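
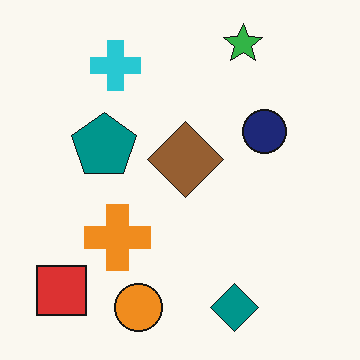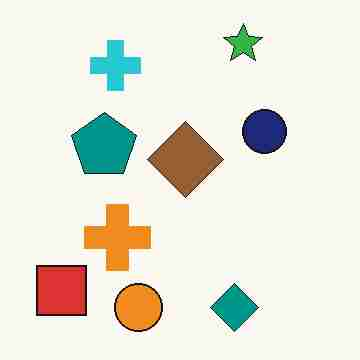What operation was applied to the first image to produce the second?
The image was degraded with heavy JPEG compression.

Blocky 8×8 compression artifacts appear around shape edges and the flat background shows ringing — characteristic JPEG degradation.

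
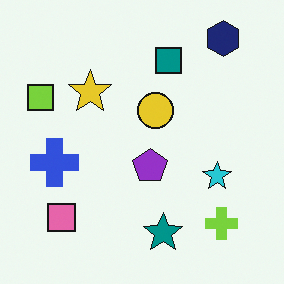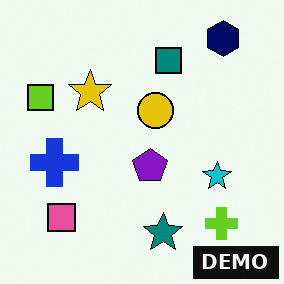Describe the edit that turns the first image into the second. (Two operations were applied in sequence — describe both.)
The image was given slightly increased contrast, then watermarked with the text "DEMO" in the lower-right corner.

Tones are pushed away from mid-grey across the whole image — a global contrast change. A dark label reading "DEMO" appears in the lower-right corner.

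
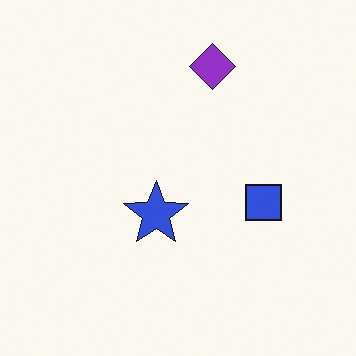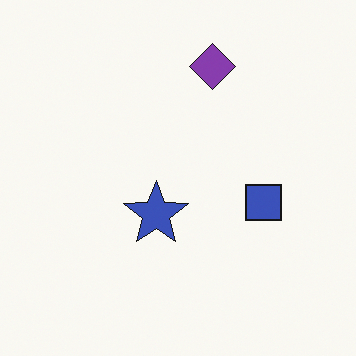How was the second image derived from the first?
The second image is the first slightly desaturated.

All colors are more muted and greyish — a global saturation change.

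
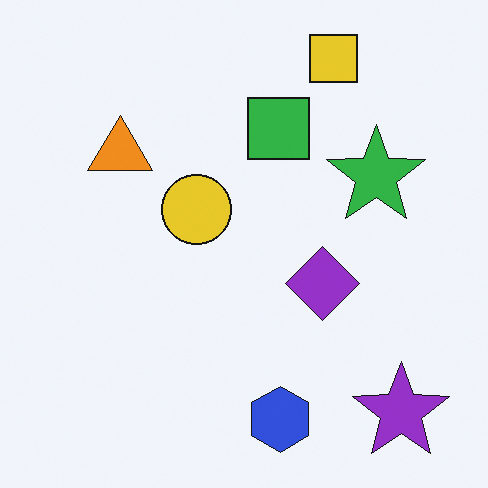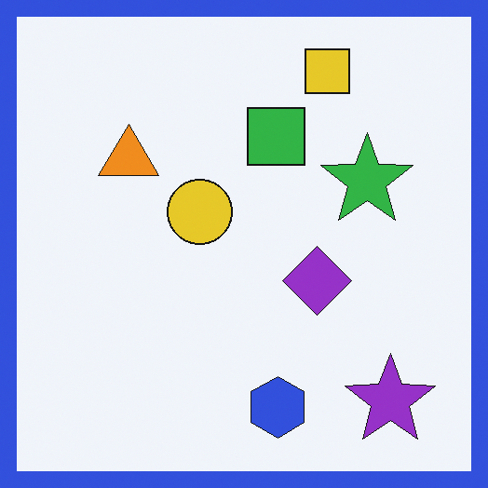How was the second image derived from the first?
The image was framed with a blue border.

A solid blue frame runs around the edge of the second image, with the content slightly shrunk inside it.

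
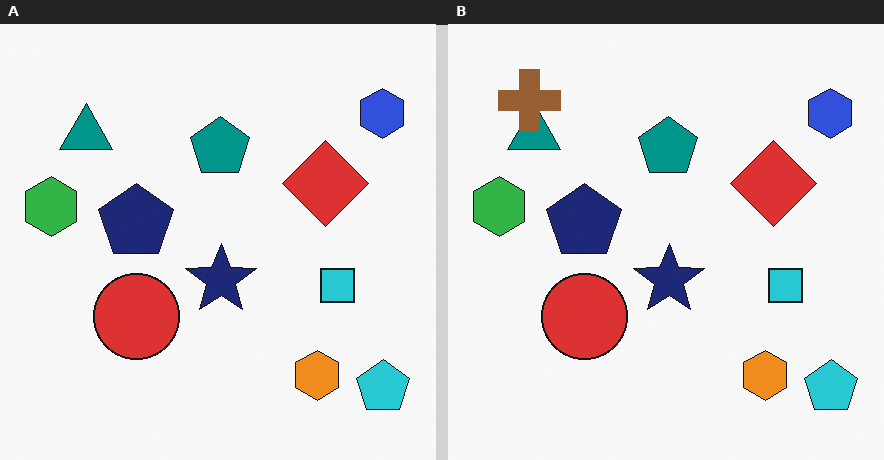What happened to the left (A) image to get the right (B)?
Overlaid with an additional brown cross.

A brown cross appears in the right (B) image that is absent from the left (A).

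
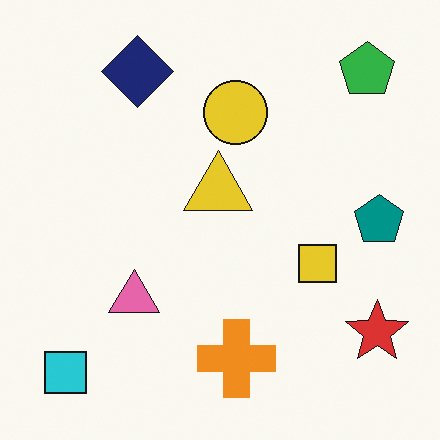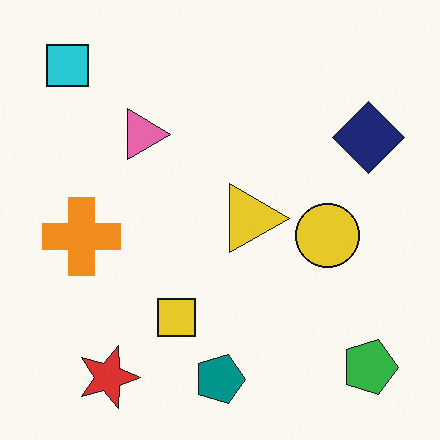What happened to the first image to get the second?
The second image is the first rotated 90° clockwise.

The cyan square sits in the bottom-left of the first image and the top-left of the second — consistent with a whole-image 90° clockwise rotation.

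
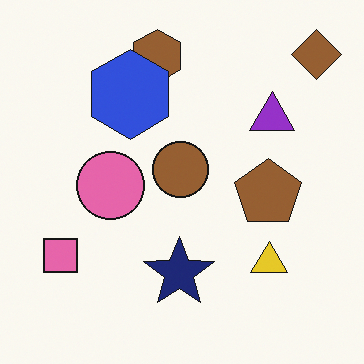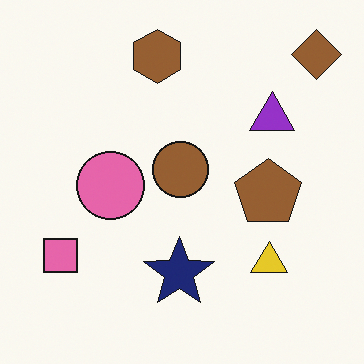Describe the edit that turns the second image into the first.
The first image is the second overlaid with an additional blue hexagon.

A blue hexagon appears in the first image that is absent from the second.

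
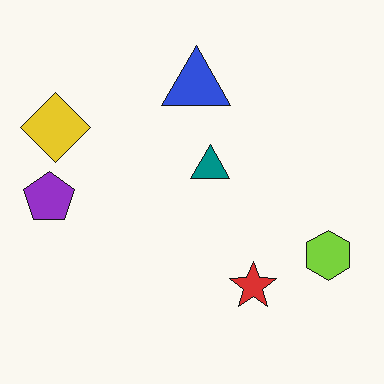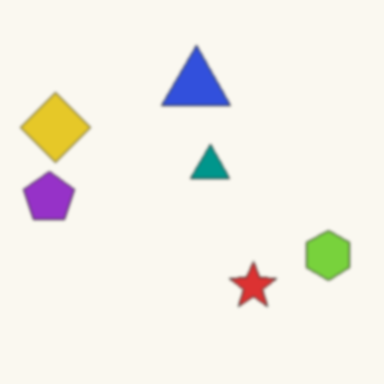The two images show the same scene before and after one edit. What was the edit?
Lightly blurred.

Shape edges and outlines are uniformly softened across the whole image.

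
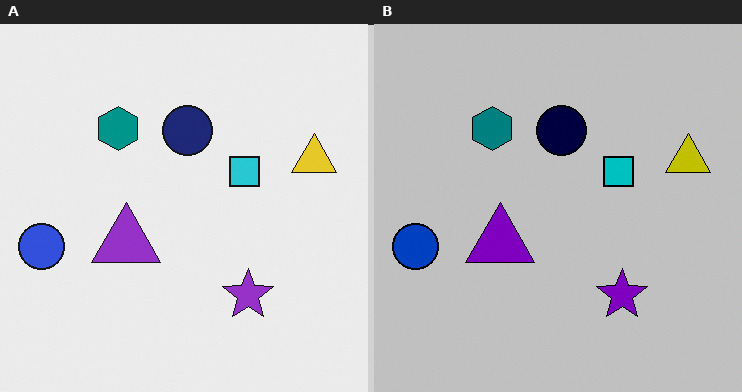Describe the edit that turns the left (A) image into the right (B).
The image was aggressively posterized.

Each flat color has snapped to a coarser quantized level — most visibly, the near-white background has dropped to a flat grey.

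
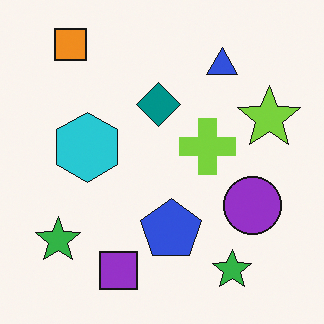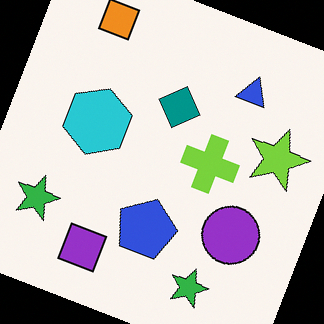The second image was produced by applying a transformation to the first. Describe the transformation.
It was rotated clockwise by a moderate amount.

Every shape is tilted by the same angle and the image corners show triangular fill wedges — a whole-image rotation by a non-right angle.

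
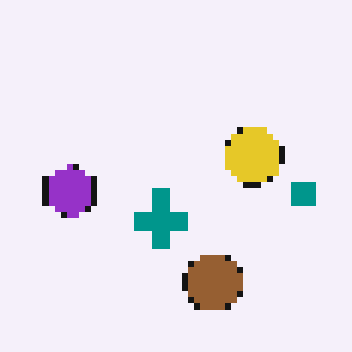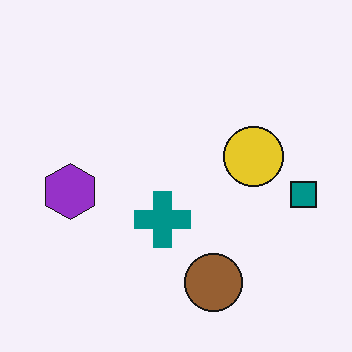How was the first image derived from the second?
The first image is the second moderately pixelated.

Shapes are reduced to large square blocks; fine edges and outlines are lost — a downscale-then-upscale (mosaic) effect.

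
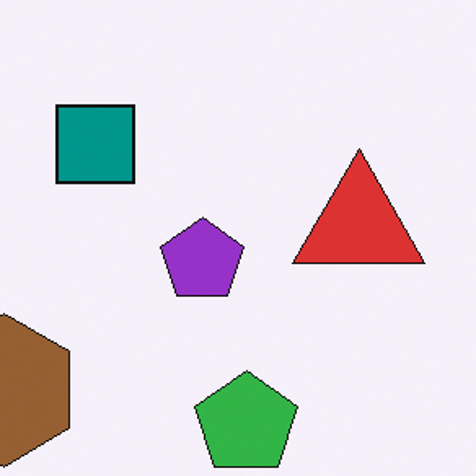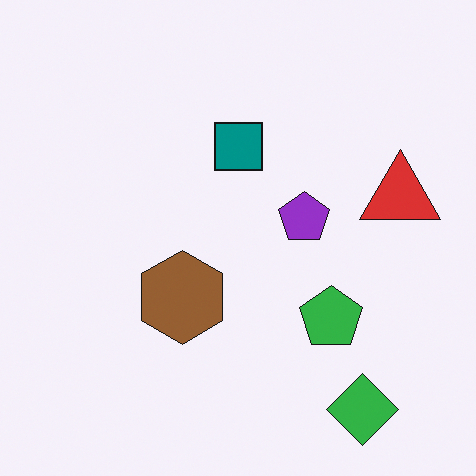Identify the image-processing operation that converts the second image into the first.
The transformation is: cropped tightly and scaled back up.

The visible shapes are larger and the field of view is narrower; shapes near the original edges may be partly or wholly outside the frame — a crop-and-rescale.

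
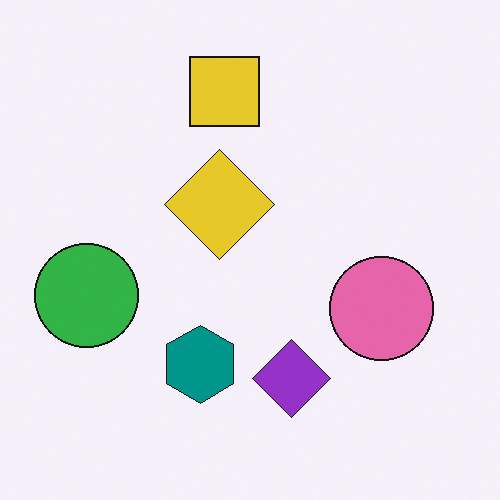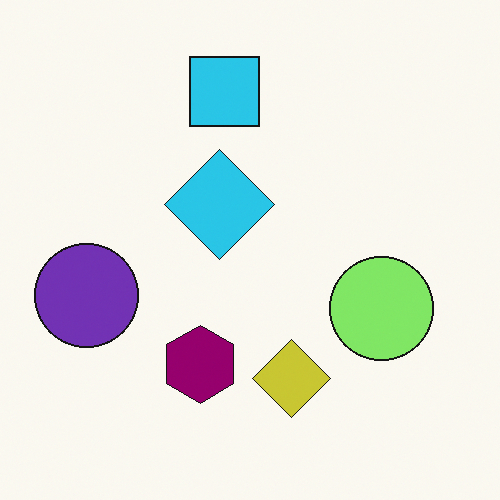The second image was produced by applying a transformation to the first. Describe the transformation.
The second image is the first hue-shifted by a moderate amount.

Every shape's color has rotated by the same amount around the hue wheel — a uniform hue shift.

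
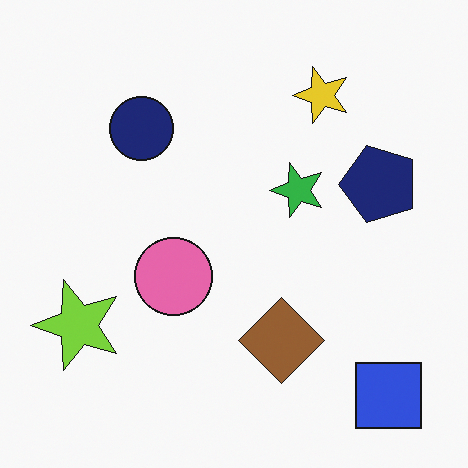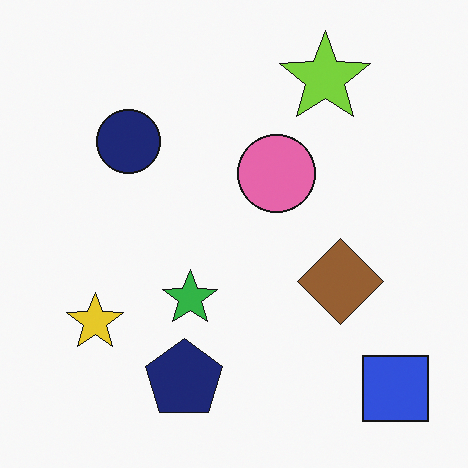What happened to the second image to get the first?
The first image is the second transposed (reflected across the top-left ↔ bottom-right diagonal).

Shapes have swapped their row and column positions — what was in the top-right is now in the bottom-left — a diagonal reflection.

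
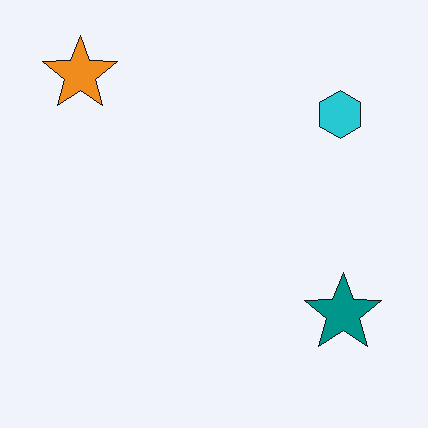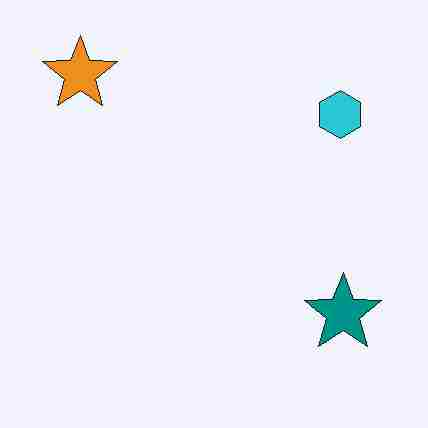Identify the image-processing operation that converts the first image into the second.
The transformation is: degraded with heavy JPEG compression.

Blocky 8×8 compression artifacts appear around shape edges and the flat background shows ringing — characteristic JPEG degradation.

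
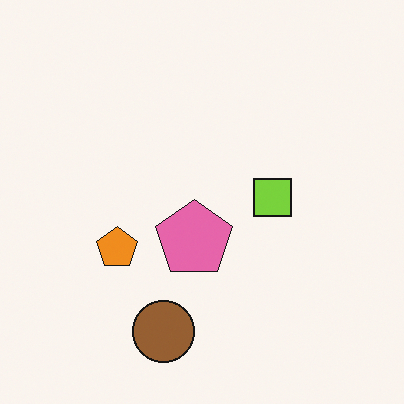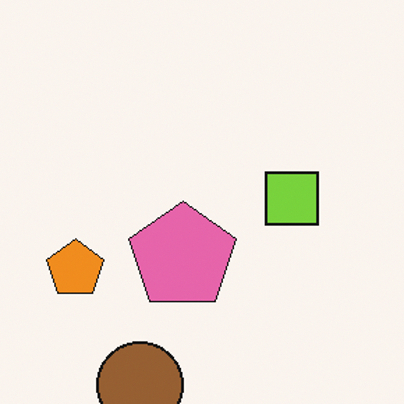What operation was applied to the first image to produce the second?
Cropped slightly and scaled back up.

The visible shapes are larger and the field of view is narrower; shapes near the original edges may be partly or wholly outside the frame — a crop-and-rescale.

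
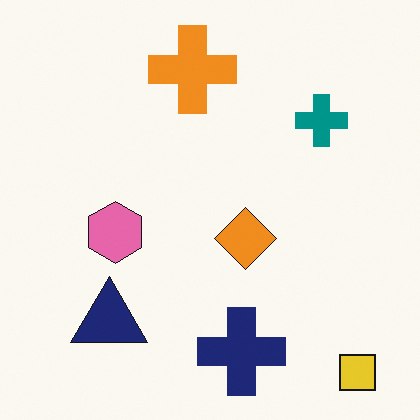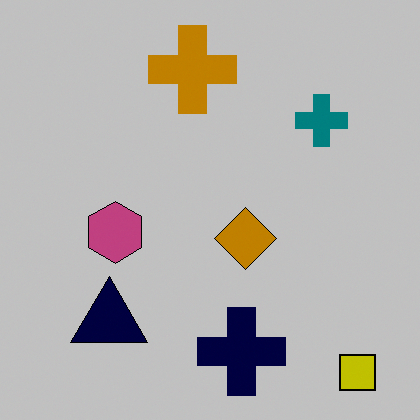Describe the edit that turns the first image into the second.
This is the original image heavily posterized to just a handful of flat colors.

Each flat color has snapped to a coarser quantized level — most visibly, the near-white background has dropped to a flat grey.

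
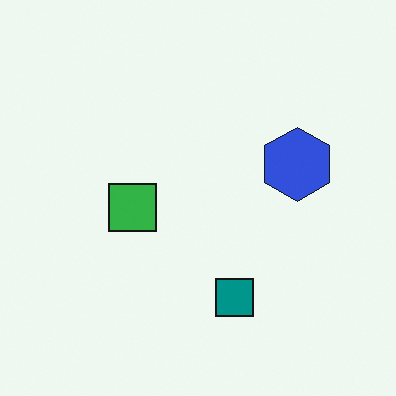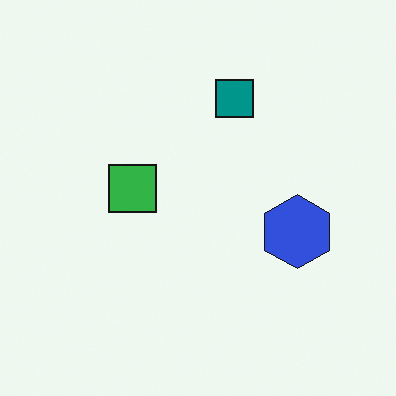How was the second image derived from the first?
This is the original image flipped vertically (top ↔ bottom).

The teal square is in the bottom of the first image and the top of the second — shapes on opposite sides of the horizontal midline have swapped in a mirror flip.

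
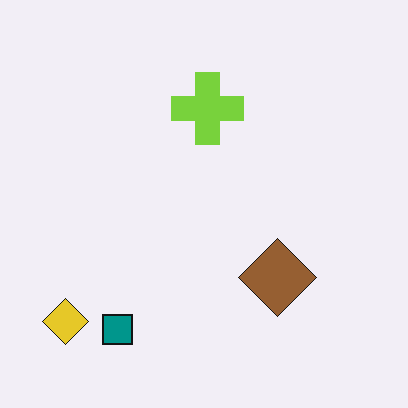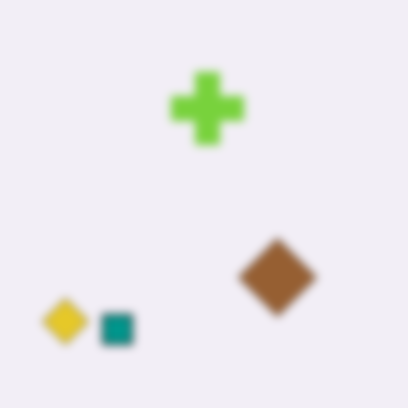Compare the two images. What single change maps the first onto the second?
Moderately blurred.

Shape edges and outlines are uniformly softened across the whole image.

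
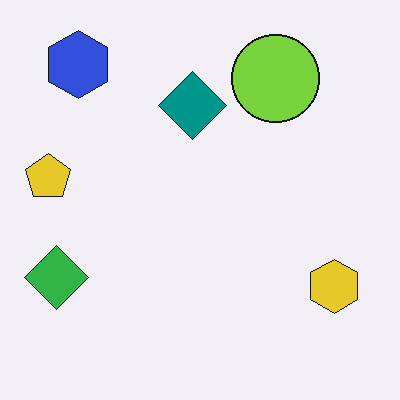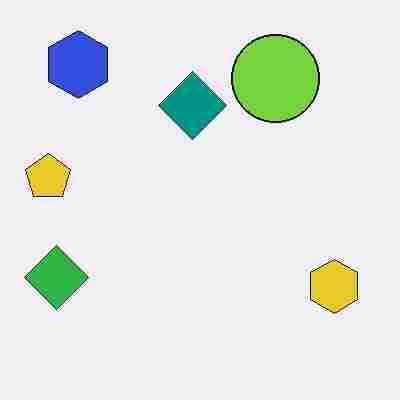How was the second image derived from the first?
The second image is the first degraded with heavy JPEG compression.

Blocky 8×8 compression artifacts appear around shape edges and the flat background shows ringing — characteristic JPEG degradation.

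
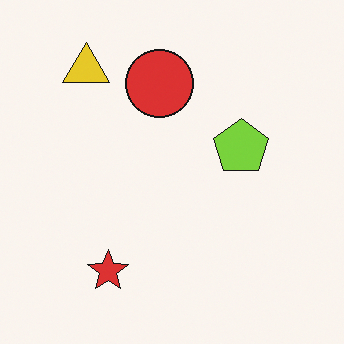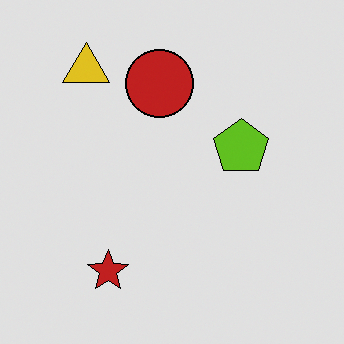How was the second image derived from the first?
The transformation is: posterized to a reduced palette.

Each flat color has snapped to a coarser quantized level — most visibly, the near-white background has dropped to a flat grey.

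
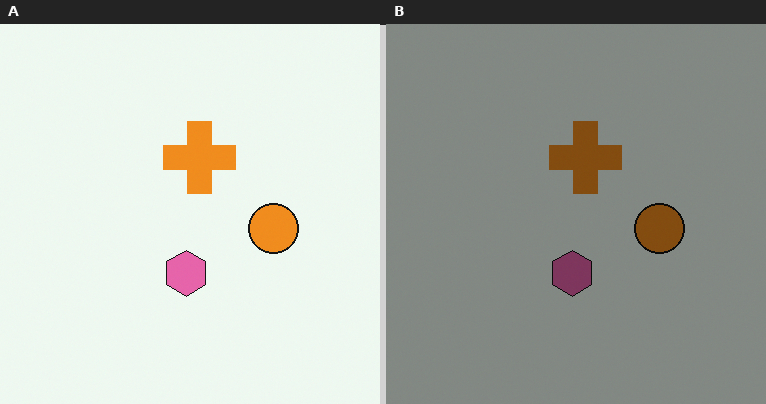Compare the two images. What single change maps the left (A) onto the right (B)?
The right (B) image is the left (A) substantially darkened.

Every pixel — background and shapes alike — is uniformly darkened.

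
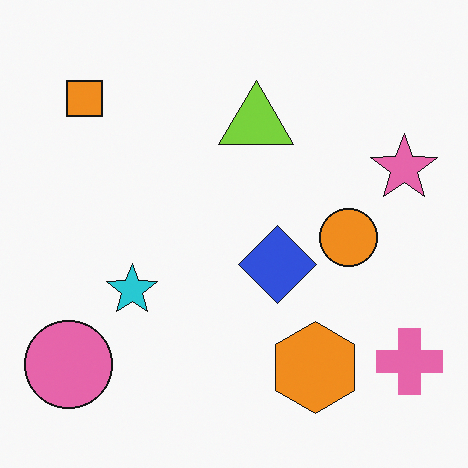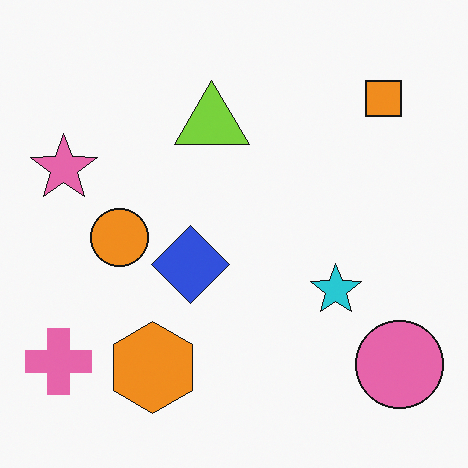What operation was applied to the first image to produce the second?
This is the original image flipped horizontally (left ↔ right).

The pink cross is in the bottom-right of the first image and the bottom-left of the second — shapes on opposite sides of the vertical midline have swapped in a mirror flip.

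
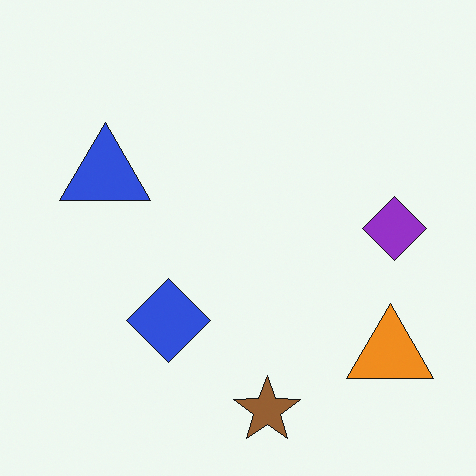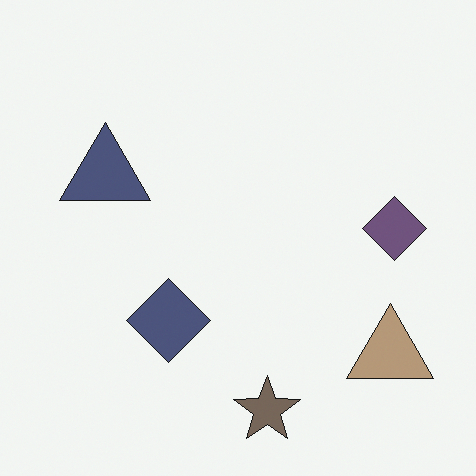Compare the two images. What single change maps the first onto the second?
The transformation is: heavily desaturated.

All colors are more muted and greyish — a global saturation change.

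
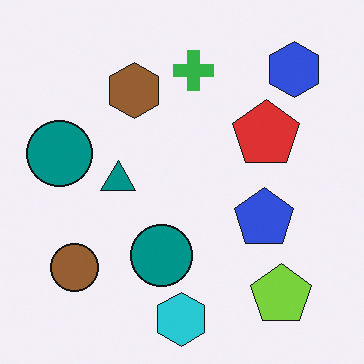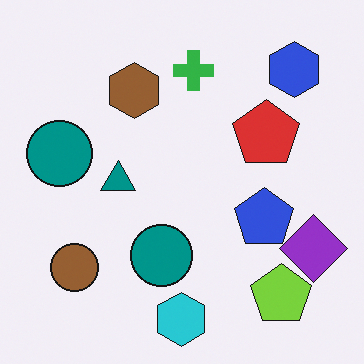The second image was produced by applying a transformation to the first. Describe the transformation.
The image was overlaid with an additional purple diamond.

A purple diamond appears in the second image that is absent from the first.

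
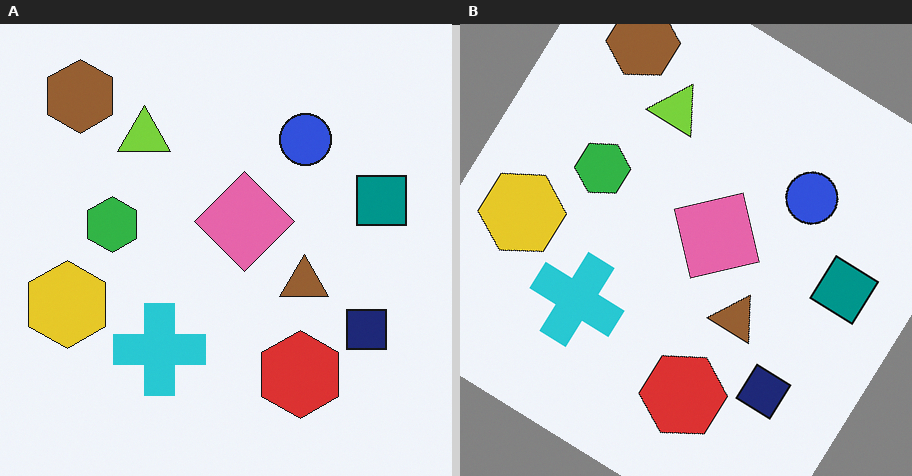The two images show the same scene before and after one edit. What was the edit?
The transformation is: rotated clockwise by a large amount — several tens of degrees.

Every shape is tilted by the same angle and the image corners show triangular fill wedges — a whole-image rotation by a non-right angle.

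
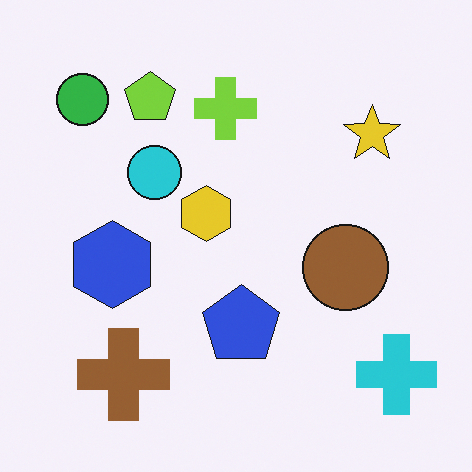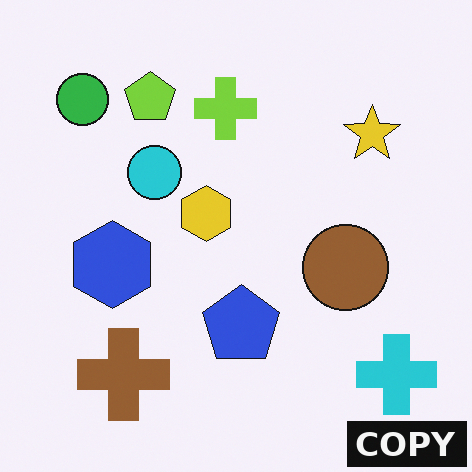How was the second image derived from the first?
Watermarked with the text "COPY" in the lower-right corner.

A dark label reading "COPY" appears in the lower-right corner.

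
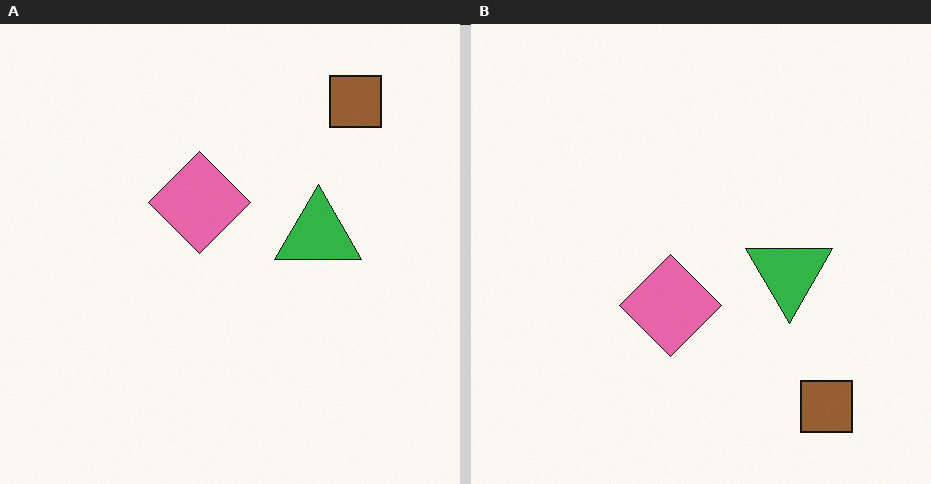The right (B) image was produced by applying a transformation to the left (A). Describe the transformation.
This is the original image flipped vertically (top ↔ bottom).

The brown square is in the top-right of the left (A) image and the bottom-right of the right (B) — shapes on opposite sides of the horizontal midline have swapped in a mirror flip.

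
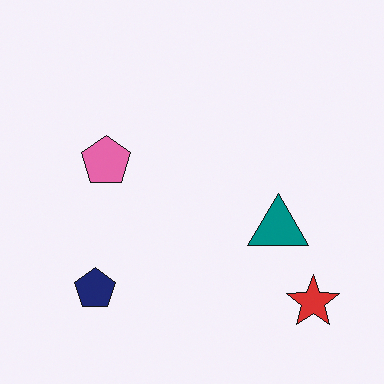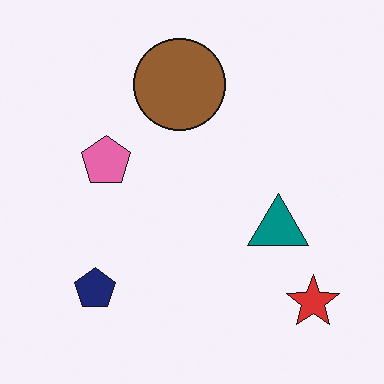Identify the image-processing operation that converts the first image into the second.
It was overlaid with an additional brown circle.

A brown circle appears in the second image that is absent from the first.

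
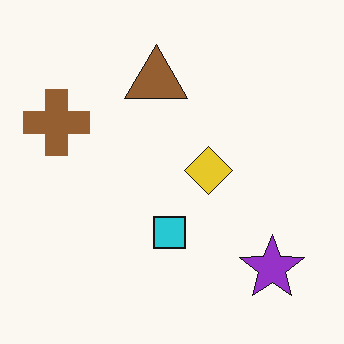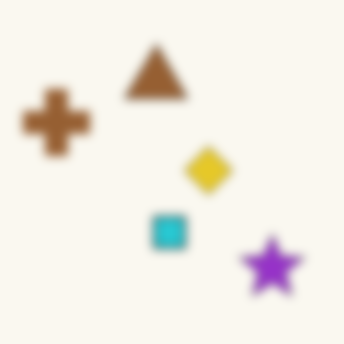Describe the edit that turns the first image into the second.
The transformation is: strongly gaussian-blurred.

Shape edges and outlines are uniformly softened across the whole image.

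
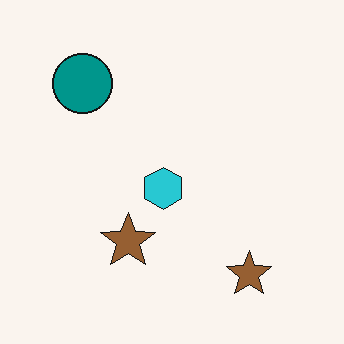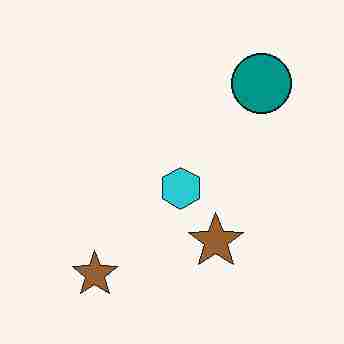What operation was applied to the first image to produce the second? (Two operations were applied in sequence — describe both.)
The image was flipped horizontally (left ↔ right), then heavily JPEG-compressed with obvious blocking artifacts.

The teal circle is in the top-left of the first image and the top-right of the second — shapes on opposite sides of the vertical midline have swapped in a mirror flip. Blocky 8×8 compression artifacts appear around shape edges and the flat background shows ringing — characteristic JPEG degradation.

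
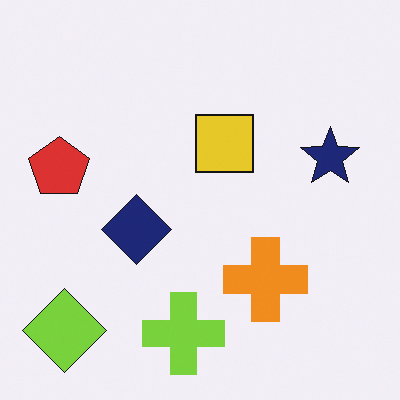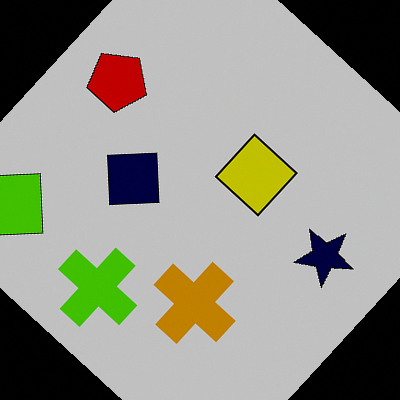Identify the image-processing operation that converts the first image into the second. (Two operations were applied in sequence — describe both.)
Heavily posterized to just a handful of flat colors, then rotated clockwise by a large amount — several tens of degrees.

Each flat color has snapped to a coarser quantized level — most visibly, the near-white background has dropped to a flat grey. Every shape is tilted by the same angle and the image corners show triangular fill wedges — a whole-image rotation by a non-right angle.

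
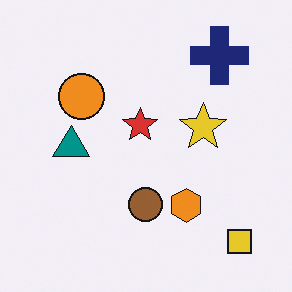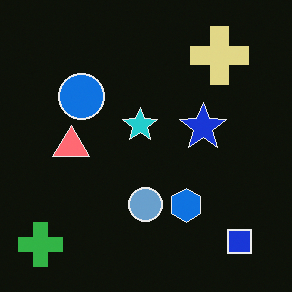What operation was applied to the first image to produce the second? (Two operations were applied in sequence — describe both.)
The second image is the first color-inverted (negative), then overlaid with an additional green cross.

The light background has become dark and every shape's color is its complement — a photographic negative. A green cross appears in the second image that is absent from the first.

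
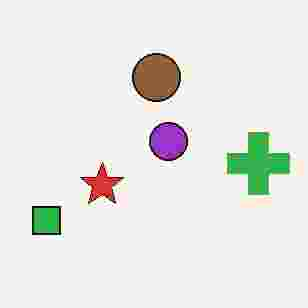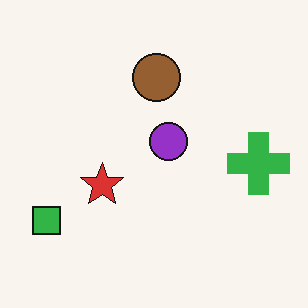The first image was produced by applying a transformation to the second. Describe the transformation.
It was heavily JPEG-compressed with obvious blocking artifacts.

Blocky 8×8 compression artifacts appear around shape edges and the flat background shows ringing — characteristic JPEG degradation.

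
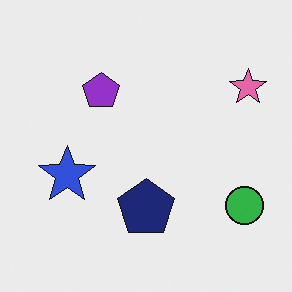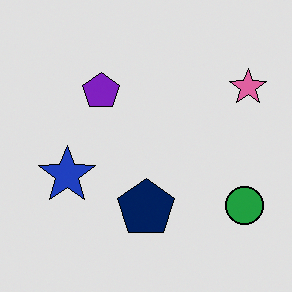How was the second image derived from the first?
The image was moderately posterized.

Each flat color has snapped to a coarser quantized level — most visibly, the near-white background has dropped to a flat grey.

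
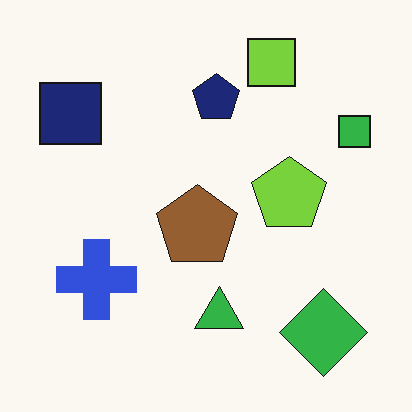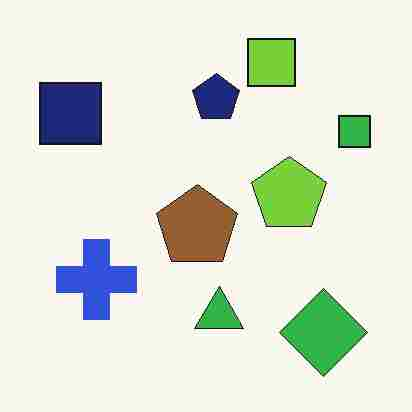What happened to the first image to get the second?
The second image is the first heavily JPEG-compressed with obvious blocking artifacts.

Blocky 8×8 compression artifacts appear around shape edges and the flat background shows ringing — characteristic JPEG degradation.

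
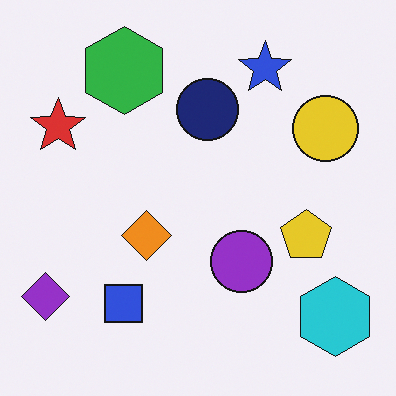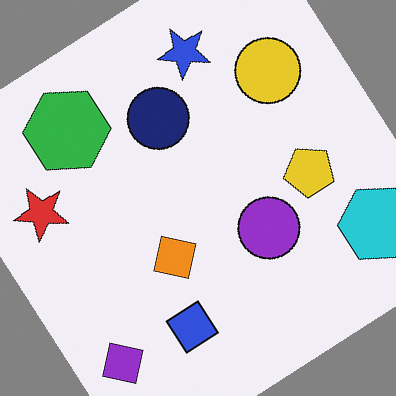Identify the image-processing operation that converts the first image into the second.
It was rotated counter-clockwise by a large amount — several tens of degrees.

Every shape is tilted by the same angle and the image corners show triangular fill wedges — a whole-image rotation by a non-right angle.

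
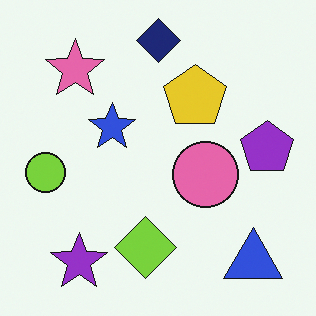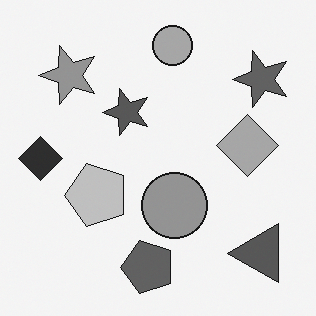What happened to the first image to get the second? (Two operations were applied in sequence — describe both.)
The second image is the first converted to grayscale, then transposed (reflected across the top-left ↔ bottom-right diagonal).

All color is removed — every shape is now a shade of grey. Shapes have swapped their row and column positions — what was in the top-right is now in the bottom-left — a diagonal reflection.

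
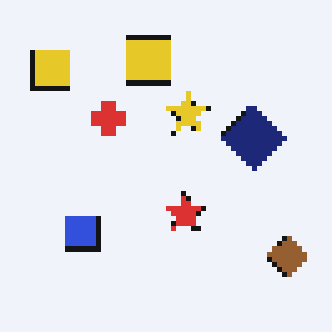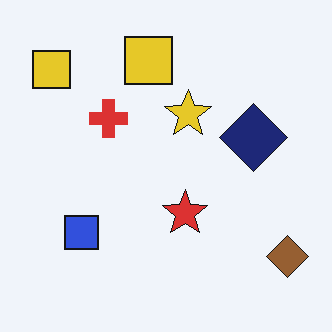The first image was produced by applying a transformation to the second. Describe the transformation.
The first image is the second mildly pixelated.

Shapes are reduced to large square blocks; fine edges and outlines are lost — a downscale-then-upscale (mosaic) effect.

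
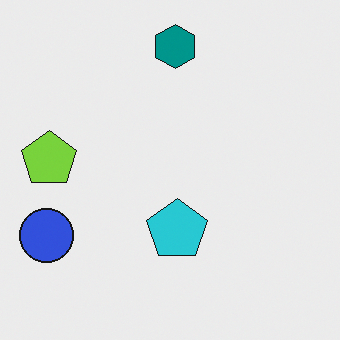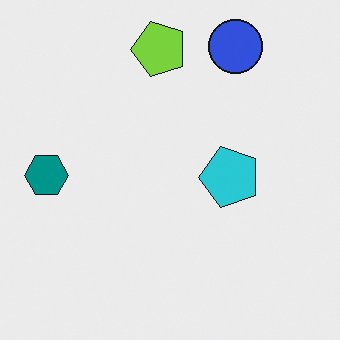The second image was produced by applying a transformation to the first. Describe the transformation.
This is the original image transposed (reflected across the top-left ↔ bottom-right diagonal).

Shapes have swapped their row and column positions — what was in the top-right is now in the bottom-left — a diagonal reflection.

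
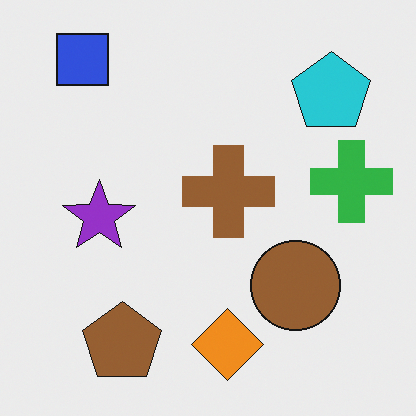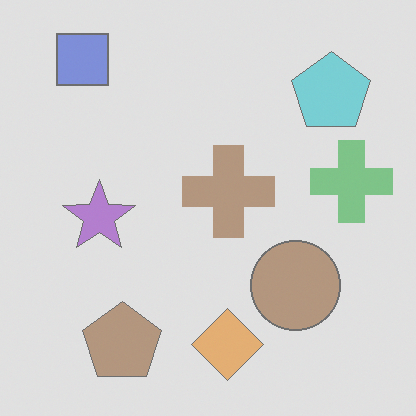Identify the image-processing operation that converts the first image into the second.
Washed out (contrast reduced).

Tones are pushed toward mid-grey across the whole image — a global contrast change.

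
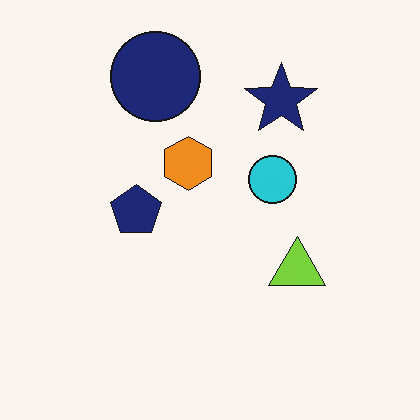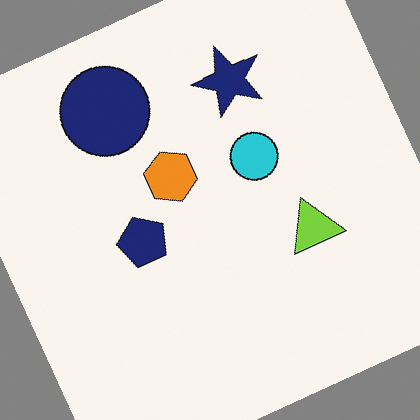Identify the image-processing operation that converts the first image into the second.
Rotated counter-clockwise by a moderate amount.

Every shape is tilted by the same angle and the image corners show triangular fill wedges — a whole-image rotation by a non-right angle.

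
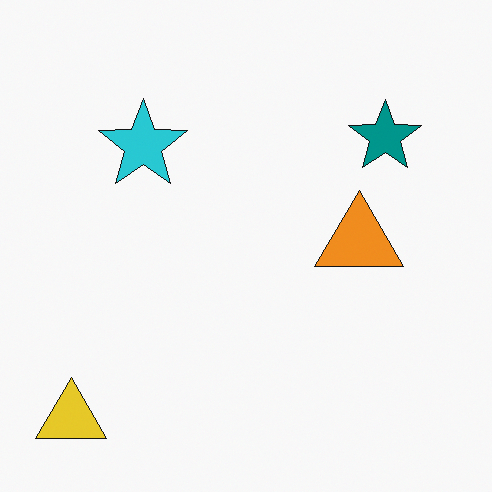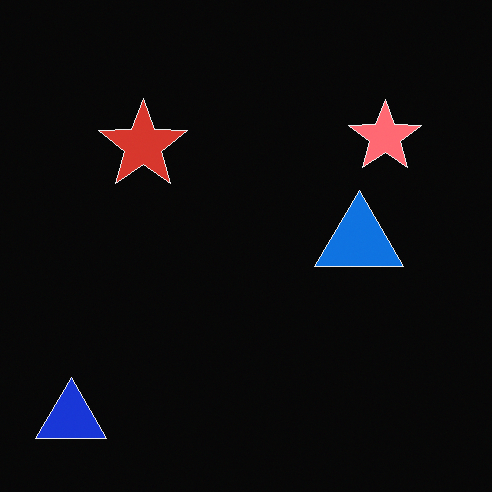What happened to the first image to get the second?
It was color-inverted (negative).

The light background has become dark and every shape's color is its complement — a photographic negative.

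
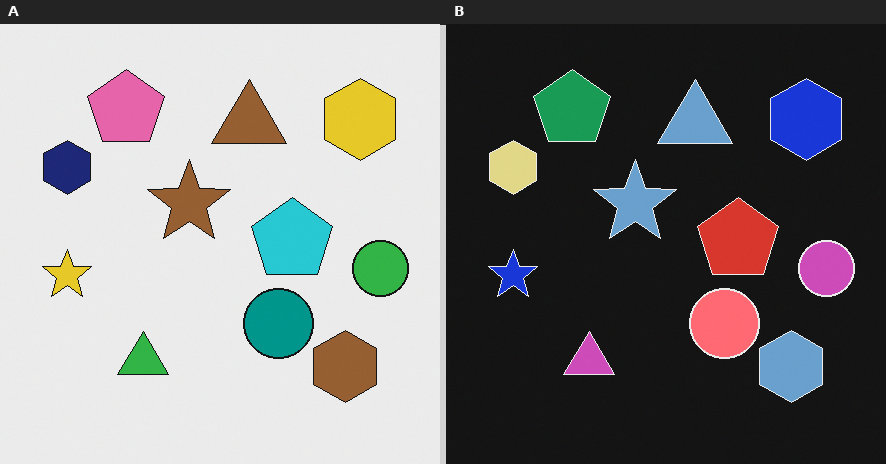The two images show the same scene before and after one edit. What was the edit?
The right (B) image is the left (A) color-inverted (negative).

The light background has become dark and every shape's color is its complement — a photographic negative.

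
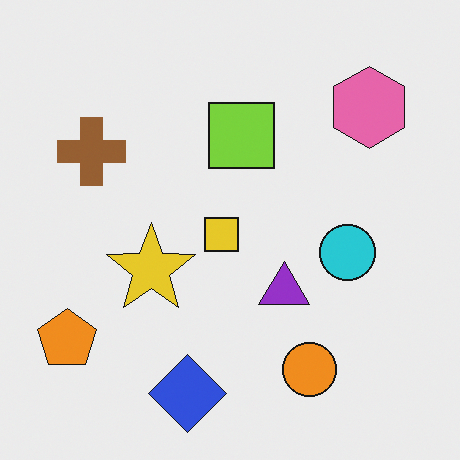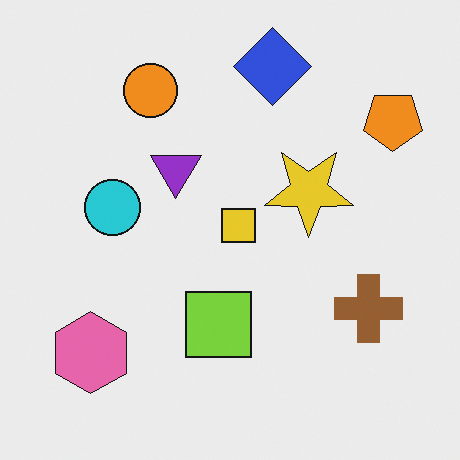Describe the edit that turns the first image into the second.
It was rotated 180°.

The orange pentagon sits in the bottom-left of the first image and the top-right of the second — consistent with a whole-image 180° rotation.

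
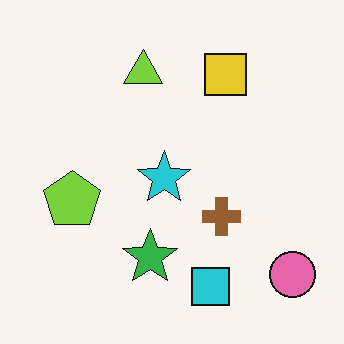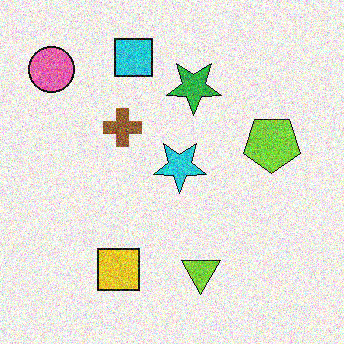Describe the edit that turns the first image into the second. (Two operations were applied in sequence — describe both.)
This is the original image rotated 180°, then degraded with a thick layer of grain.

The pink circle sits in the bottom-right of the first image and the top-left of the second — consistent with a whole-image 180° rotation. Random speckle covers the whole image, including the flat background.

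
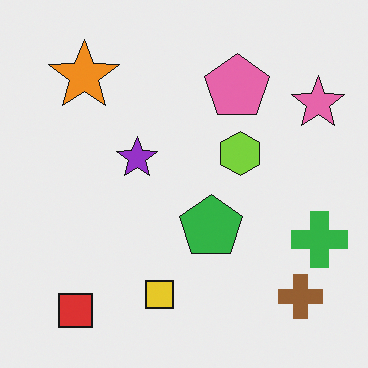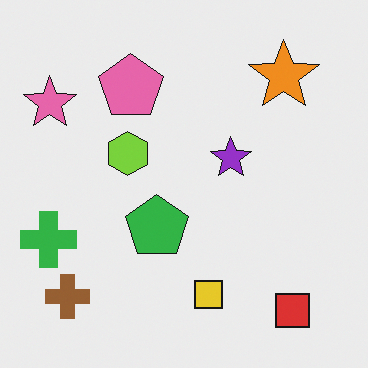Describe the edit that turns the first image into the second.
The second image is the first flipped horizontally (left ↔ right).

The green cross is in the right of the first image and the left of the second — shapes on opposite sides of the vertical midline have swapped in a mirror flip.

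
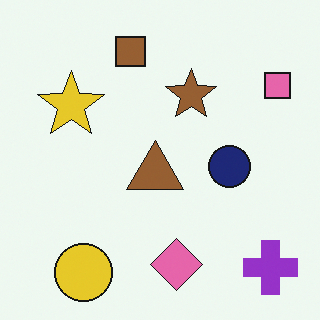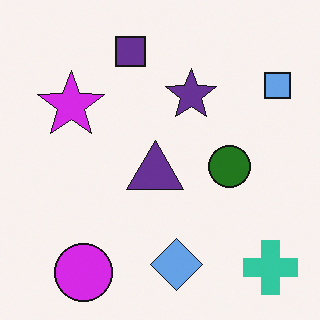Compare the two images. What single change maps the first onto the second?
This is the original image hue-shifted by a large amount.

Every shape's color has rotated by the same amount around the hue wheel — a uniform hue shift.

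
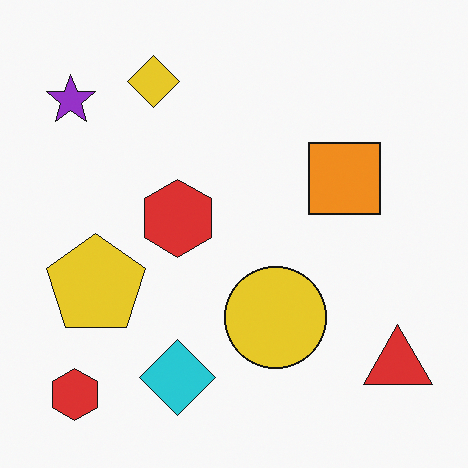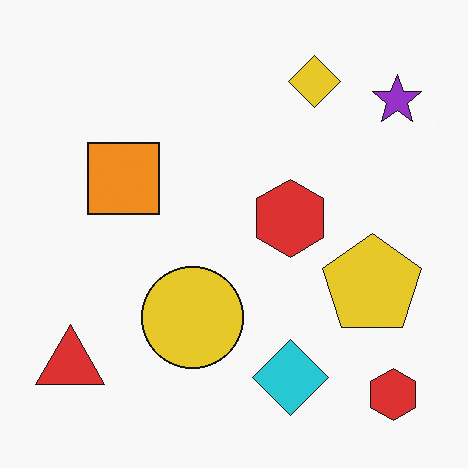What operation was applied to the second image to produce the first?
It was flipped horizontally (left ↔ right).

The red triangle is in the bottom-left of the second image and the bottom-right of the first — shapes on opposite sides of the vertical midline have swapped in a mirror flip.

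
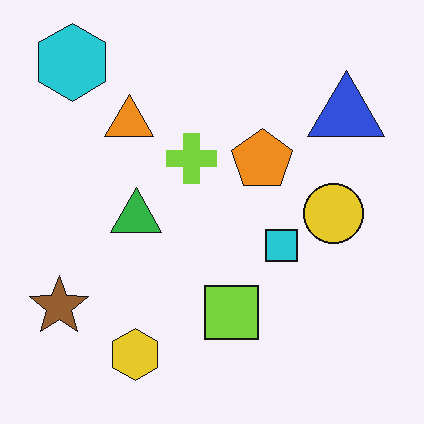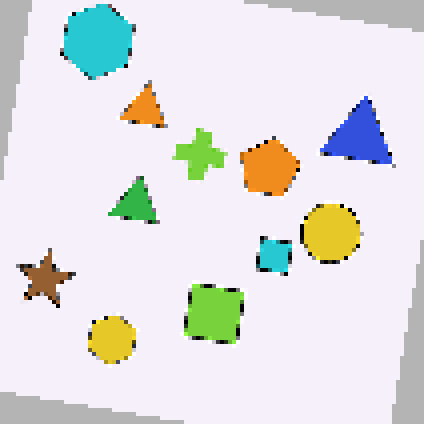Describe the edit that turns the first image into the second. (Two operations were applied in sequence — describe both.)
This is the original image rotated clockwise by a few degrees, then mildly pixelated.

Every shape is tilted by the same angle and the image corners show triangular fill wedges — a whole-image rotation by a non-right angle. Shapes are reduced to large square blocks; fine edges and outlines are lost — a downscale-then-upscale (mosaic) effect.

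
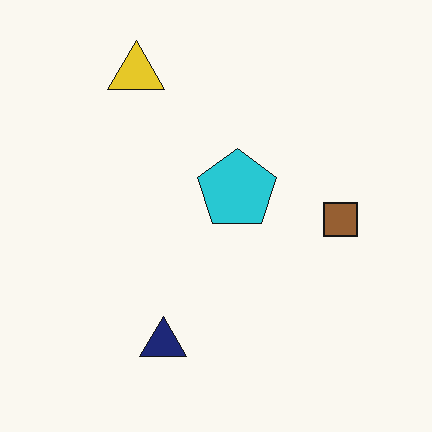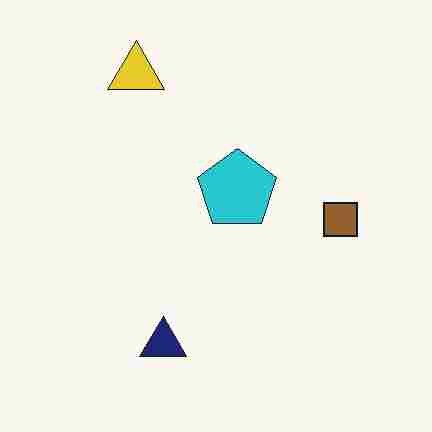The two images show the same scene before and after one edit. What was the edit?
The image was degraded with heavy JPEG compression.

Blocky 8×8 compression artifacts appear around shape edges and the flat background shows ringing — characteristic JPEG degradation.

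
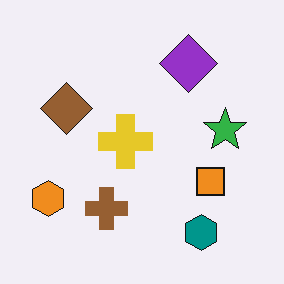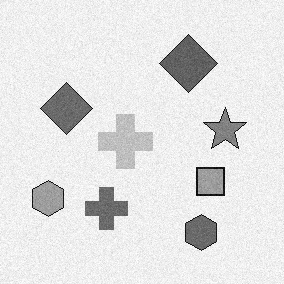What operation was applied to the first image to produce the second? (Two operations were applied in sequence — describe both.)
Degraded with light additive noise, then converted to grayscale.

Random speckle covers the whole image, including the flat background. All color is removed — every shape is now a shade of grey.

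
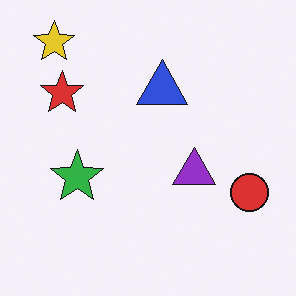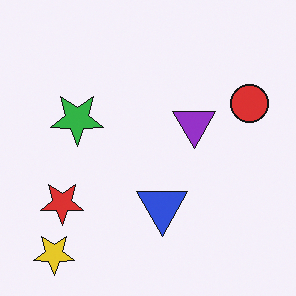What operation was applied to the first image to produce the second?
The second image is the first flipped vertically (top ↔ bottom).

The yellow star is in the top-left of the first image and the bottom-left of the second — shapes on opposite sides of the horizontal midline have swapped in a mirror flip.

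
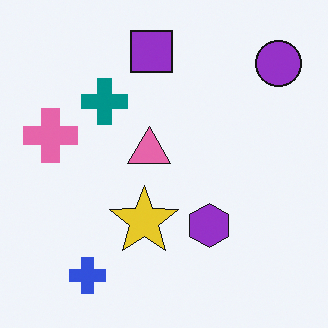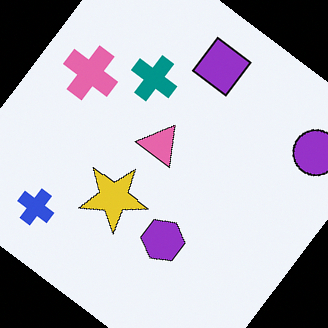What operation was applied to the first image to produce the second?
The transformation is: rotated clockwise by a large amount — several tens of degrees.

Every shape is tilted by the same angle and the image corners show triangular fill wedges — a whole-image rotation by a non-right angle.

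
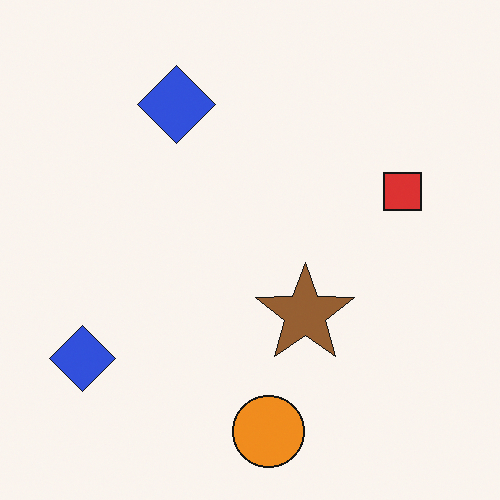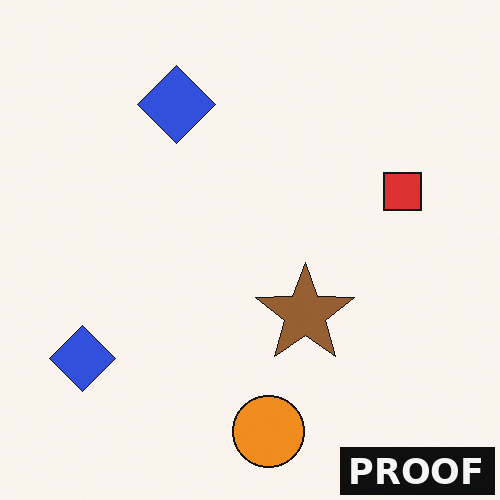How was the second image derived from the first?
The second image is the first watermarked with the text "PROOF" in the lower-right corner.

A dark label reading "PROOF" appears in the lower-right corner.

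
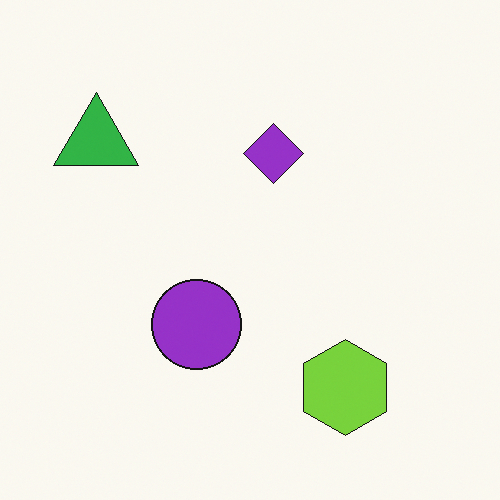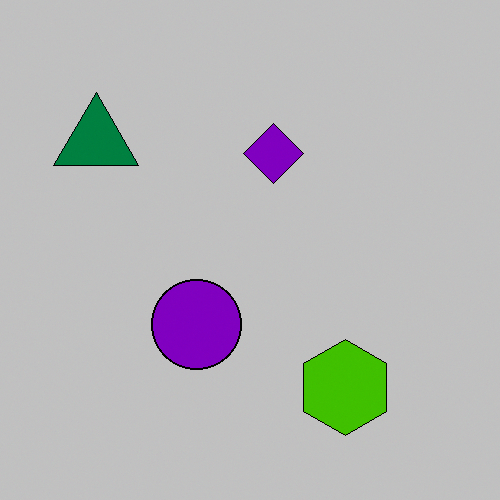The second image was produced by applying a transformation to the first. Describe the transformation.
This is the original image aggressively posterized.

Each flat color has snapped to a coarser quantized level — most visibly, the near-white background has dropped to a flat grey.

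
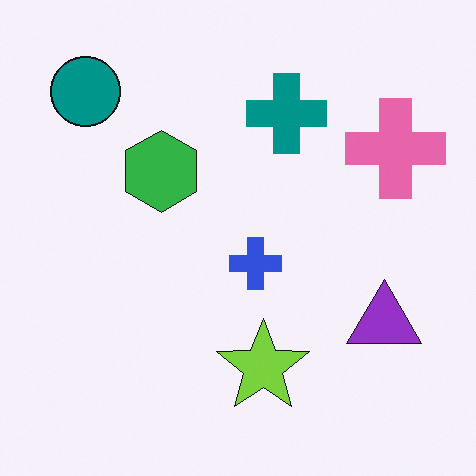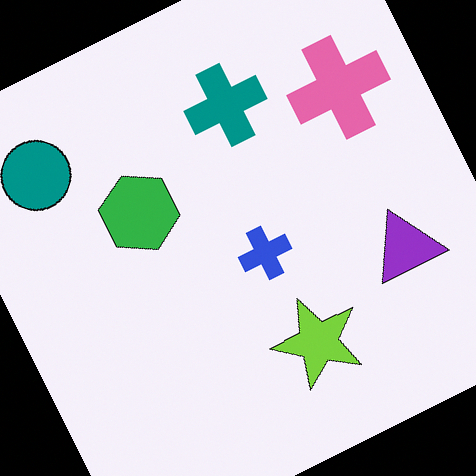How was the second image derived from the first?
This is the original image rotated counter-clockwise by a clearly visible amount.

Every shape is tilted by the same angle and the image corners show triangular fill wedges — a whole-image rotation by a non-right angle.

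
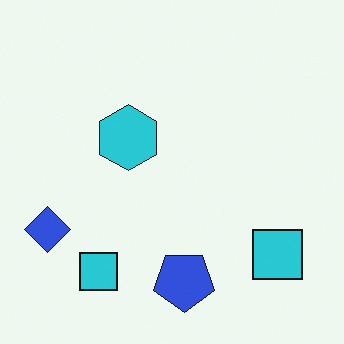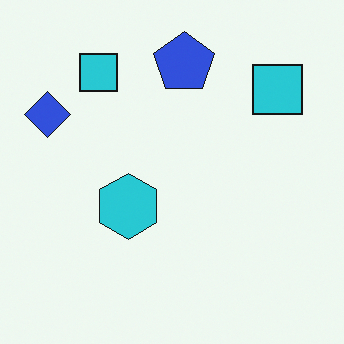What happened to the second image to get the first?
The transformation is: flipped vertically (top ↔ bottom).

The blue pentagon is in the top of the second image and the bottom of the first — shapes on opposite sides of the horizontal midline have swapped in a mirror flip.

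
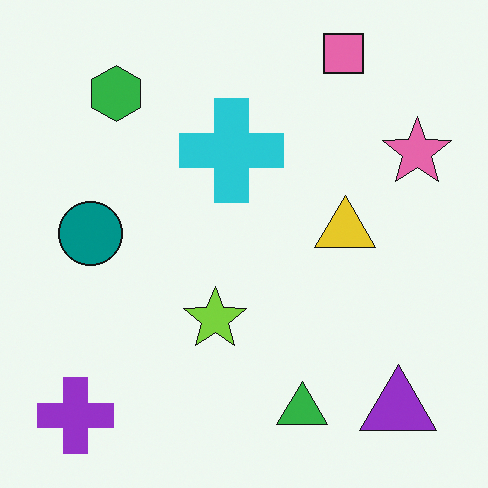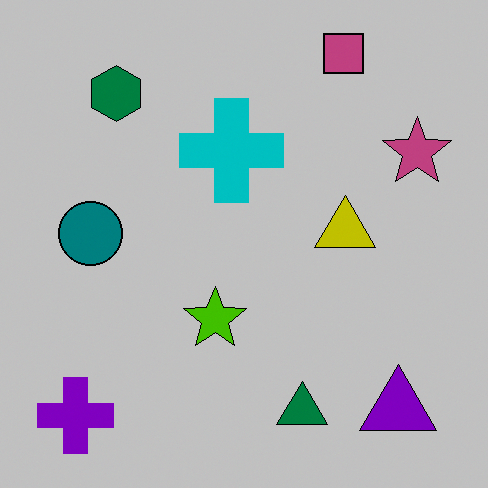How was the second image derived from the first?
The second image is the first heavily posterized to just a handful of flat colors.

Each flat color has snapped to a coarser quantized level — most visibly, the near-white background has dropped to a flat grey.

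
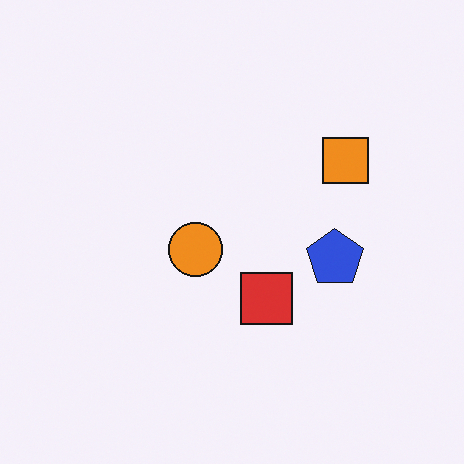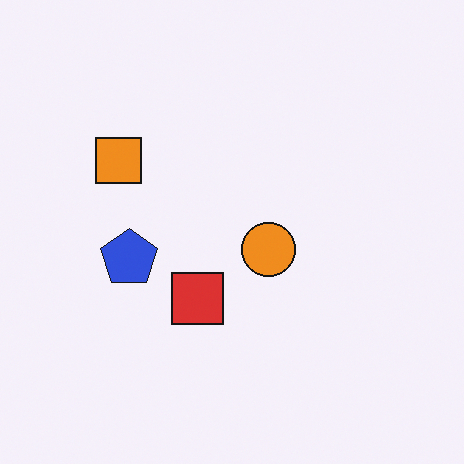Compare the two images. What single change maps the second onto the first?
The first image is the second flipped horizontally (left ↔ right).

The orange square is in the left of the second image and the right of the first — shapes on opposite sides of the vertical midline have swapped in a mirror flip.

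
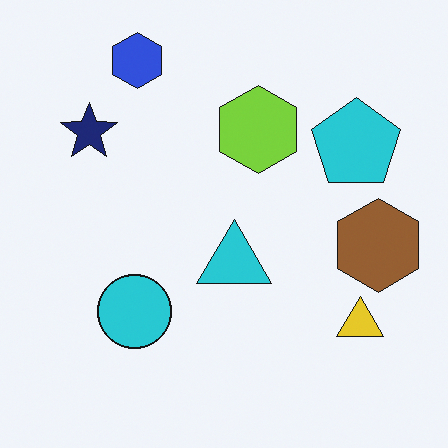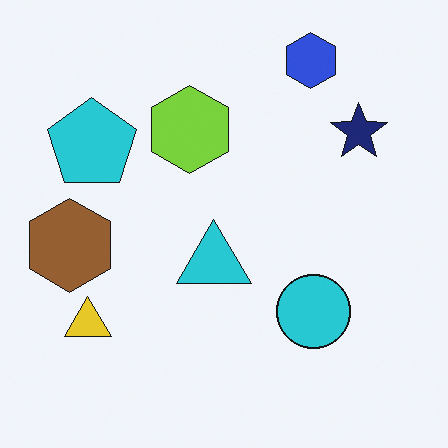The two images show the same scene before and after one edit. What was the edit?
This is the original image flipped horizontally (left ↔ right).

The brown hexagon is in the right of the first image and the left of the second — shapes on opposite sides of the vertical midline have swapped in a mirror flip.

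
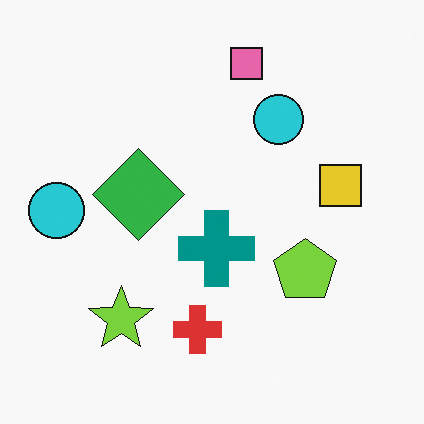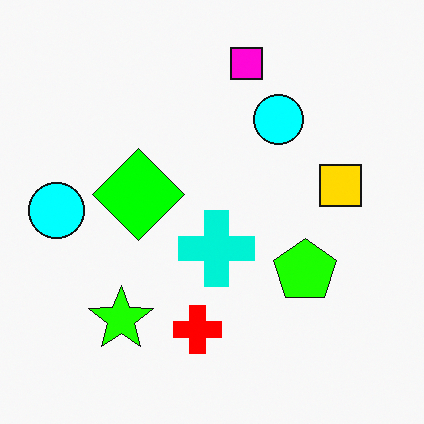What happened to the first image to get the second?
Made much more vivid (saturation change).

All colors are more vivid — a global saturation change.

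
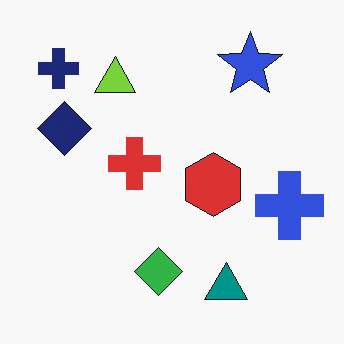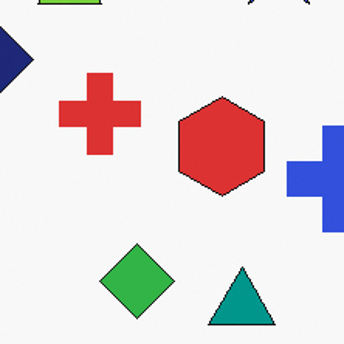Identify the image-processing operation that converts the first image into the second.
The image was cropped to a modestly smaller region and rescaled.

The visible shapes are larger and the field of view is narrower; shapes near the original edges may be partly or wholly outside the frame — a crop-and-rescale.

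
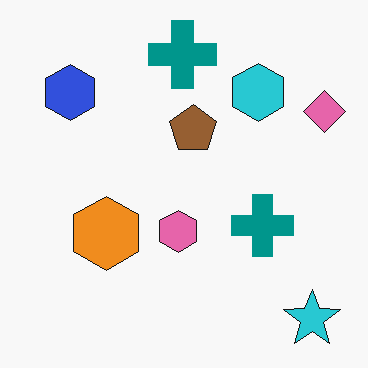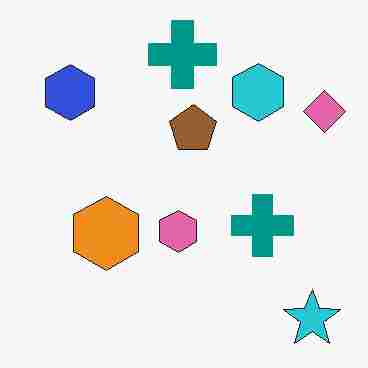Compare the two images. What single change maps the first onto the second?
The image was heavily JPEG-compressed with obvious blocking artifacts.

Blocky 8×8 compression artifacts appear around shape edges and the flat background shows ringing — characteristic JPEG degradation.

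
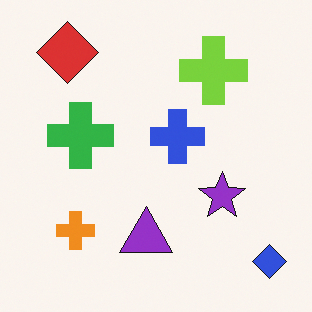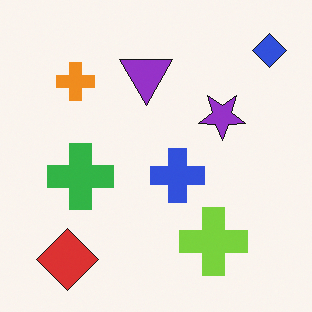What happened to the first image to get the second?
Flipped vertically (top ↔ bottom).

The blue diamond is in the bottom-right of the first image and the top-right of the second — shapes on opposite sides of the horizontal midline have swapped in a mirror flip.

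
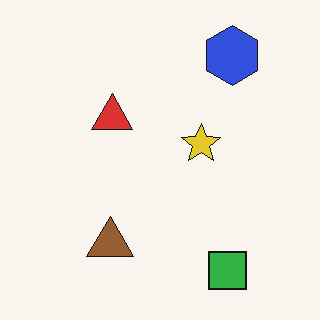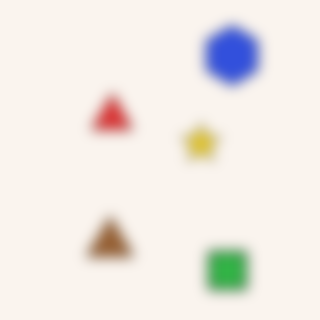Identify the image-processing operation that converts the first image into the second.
The second image is the first strongly gaussian-blurred.

Shape edges and outlines are uniformly softened across the whole image.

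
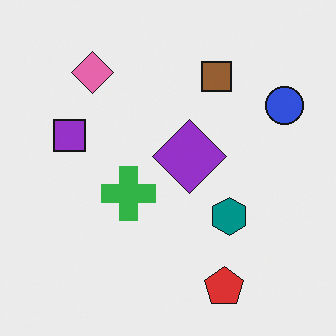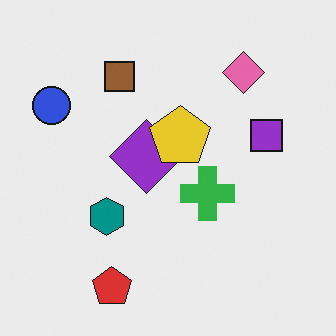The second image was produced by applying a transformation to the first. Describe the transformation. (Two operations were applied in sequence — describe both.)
It was flipped horizontally (left ↔ right), then overlaid with an additional yellow pentagon.

The blue circle is in the top-right of the first image and the top-left of the second — shapes on opposite sides of the vertical midline have swapped in a mirror flip. A yellow pentagon appears in the second image that is absent from the first.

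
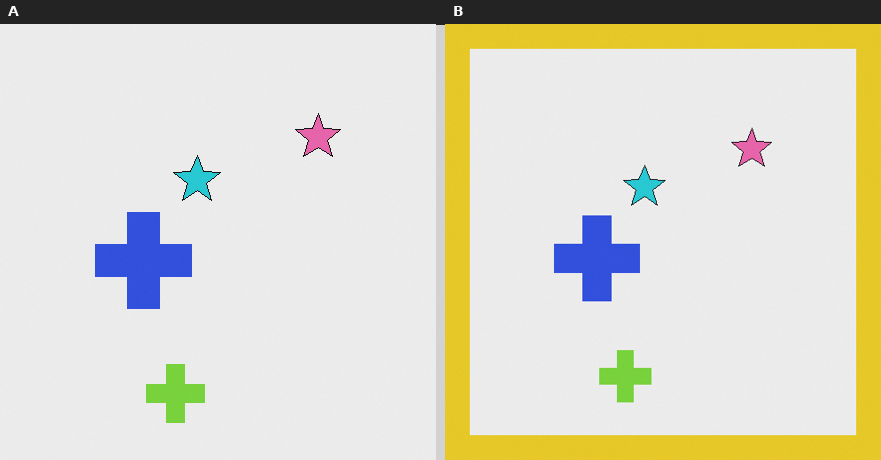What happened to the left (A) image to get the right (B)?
The image was framed with a yellow border.

A solid yellow frame runs around the edge of the right (B) image, with the content slightly shrunk inside it.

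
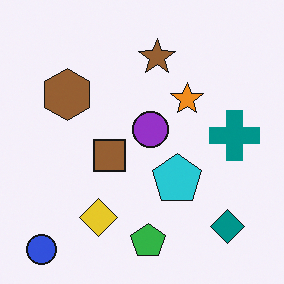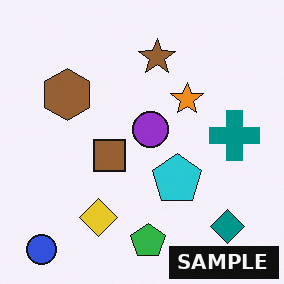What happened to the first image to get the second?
This is the original image watermarked with the text "SAMPLE" in the lower-right corner.

A dark label reading "SAMPLE" appears in the lower-right corner.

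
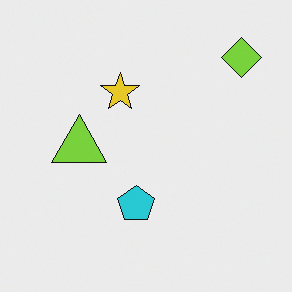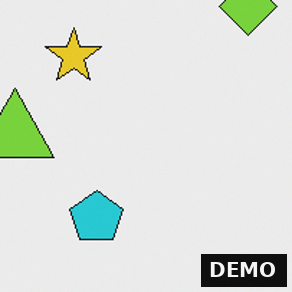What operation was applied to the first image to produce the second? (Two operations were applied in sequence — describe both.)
The image was cropped to a modestly smaller region and rescaled, then watermarked with the text "DEMO" in the lower-right corner.

The visible shapes are larger and the field of view is narrower; shapes near the original edges may be partly or wholly outside the frame — a crop-and-rescale. A dark label reading "DEMO" appears in the lower-right corner.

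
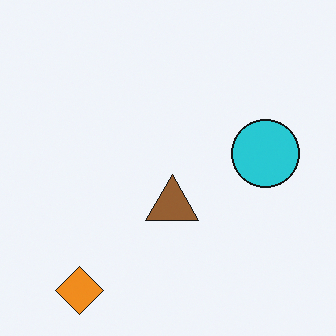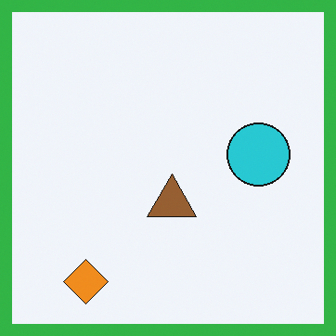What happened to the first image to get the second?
Framed with a green border.

A solid green frame runs around the edge of the second image, with the content slightly shrunk inside it.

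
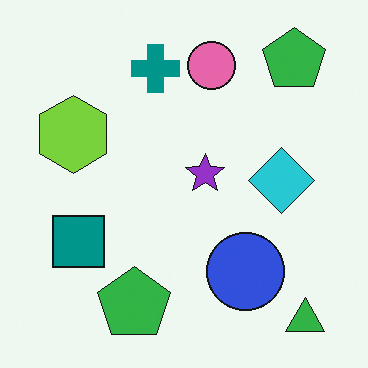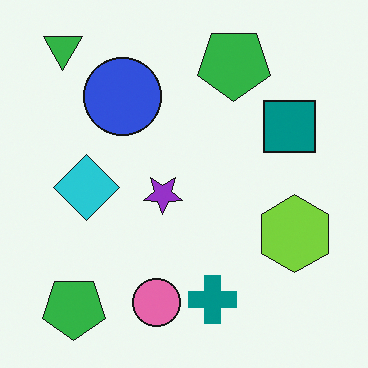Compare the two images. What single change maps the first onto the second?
Rotated 180°.

The green triangle sits in the bottom-right of the first image and the top-left of the second — consistent with a whole-image 180° rotation.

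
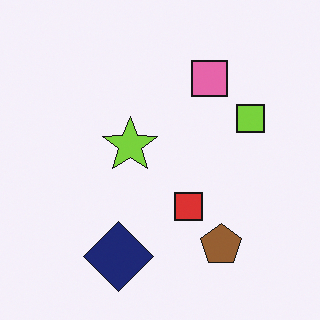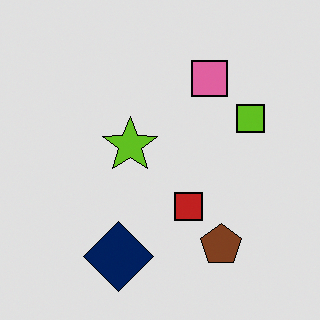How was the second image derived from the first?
The image was posterized to a reduced palette.

Each flat color has snapped to a coarser quantized level — most visibly, the near-white background has dropped to a flat grey.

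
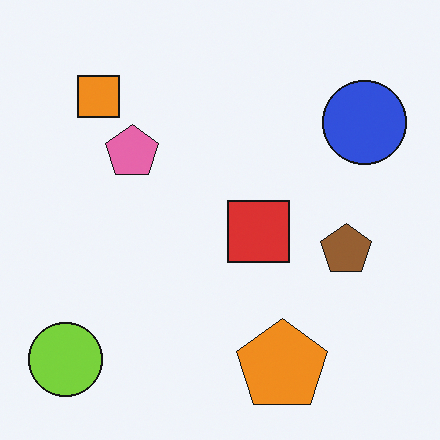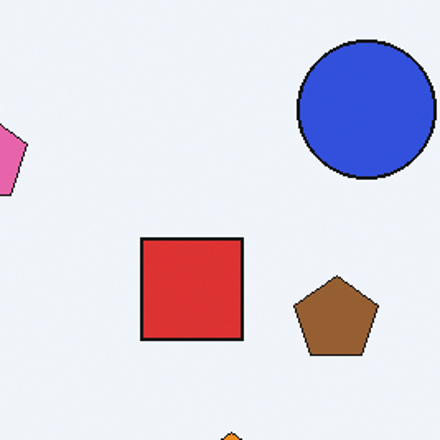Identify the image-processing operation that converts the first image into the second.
It was cropped tightly and scaled back up.

The visible shapes are larger and the field of view is narrower; shapes near the original edges may be partly or wholly outside the frame — a crop-and-rescale.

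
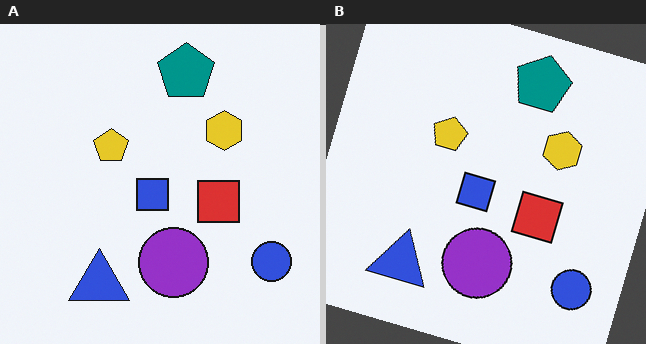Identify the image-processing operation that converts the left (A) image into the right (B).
This is the original image rotated clockwise by a clearly visible amount.

Every shape is tilted by the same angle and the image corners show triangular fill wedges — a whole-image rotation by a non-right angle.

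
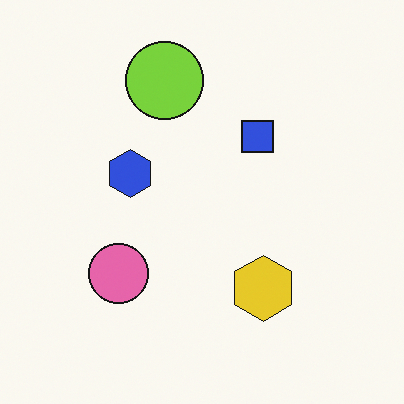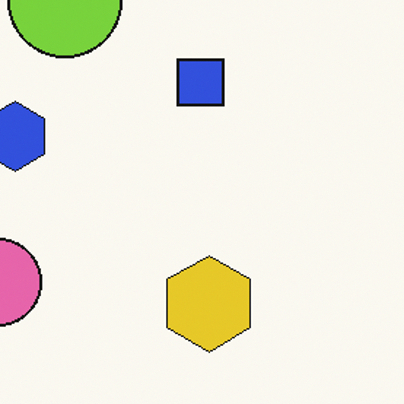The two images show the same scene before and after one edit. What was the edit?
The transformation is: cropped to a modestly smaller region and rescaled.

The visible shapes are larger and the field of view is narrower; shapes near the original edges may be partly or wholly outside the frame — a crop-and-rescale.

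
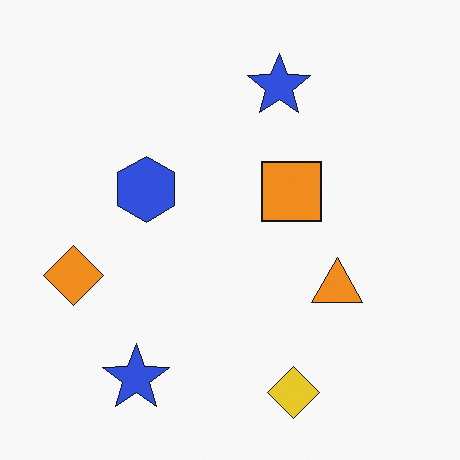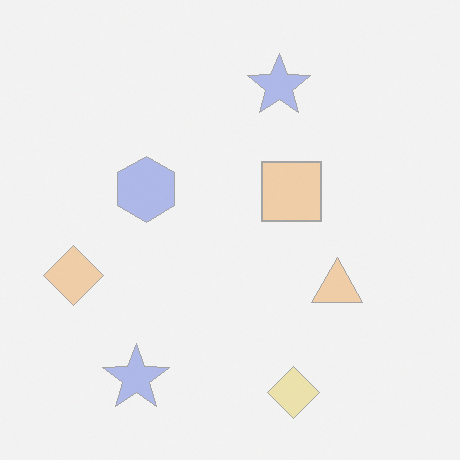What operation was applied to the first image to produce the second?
The image was given much lower contrast.

Tones are pushed toward mid-grey across the whole image — a global contrast change.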